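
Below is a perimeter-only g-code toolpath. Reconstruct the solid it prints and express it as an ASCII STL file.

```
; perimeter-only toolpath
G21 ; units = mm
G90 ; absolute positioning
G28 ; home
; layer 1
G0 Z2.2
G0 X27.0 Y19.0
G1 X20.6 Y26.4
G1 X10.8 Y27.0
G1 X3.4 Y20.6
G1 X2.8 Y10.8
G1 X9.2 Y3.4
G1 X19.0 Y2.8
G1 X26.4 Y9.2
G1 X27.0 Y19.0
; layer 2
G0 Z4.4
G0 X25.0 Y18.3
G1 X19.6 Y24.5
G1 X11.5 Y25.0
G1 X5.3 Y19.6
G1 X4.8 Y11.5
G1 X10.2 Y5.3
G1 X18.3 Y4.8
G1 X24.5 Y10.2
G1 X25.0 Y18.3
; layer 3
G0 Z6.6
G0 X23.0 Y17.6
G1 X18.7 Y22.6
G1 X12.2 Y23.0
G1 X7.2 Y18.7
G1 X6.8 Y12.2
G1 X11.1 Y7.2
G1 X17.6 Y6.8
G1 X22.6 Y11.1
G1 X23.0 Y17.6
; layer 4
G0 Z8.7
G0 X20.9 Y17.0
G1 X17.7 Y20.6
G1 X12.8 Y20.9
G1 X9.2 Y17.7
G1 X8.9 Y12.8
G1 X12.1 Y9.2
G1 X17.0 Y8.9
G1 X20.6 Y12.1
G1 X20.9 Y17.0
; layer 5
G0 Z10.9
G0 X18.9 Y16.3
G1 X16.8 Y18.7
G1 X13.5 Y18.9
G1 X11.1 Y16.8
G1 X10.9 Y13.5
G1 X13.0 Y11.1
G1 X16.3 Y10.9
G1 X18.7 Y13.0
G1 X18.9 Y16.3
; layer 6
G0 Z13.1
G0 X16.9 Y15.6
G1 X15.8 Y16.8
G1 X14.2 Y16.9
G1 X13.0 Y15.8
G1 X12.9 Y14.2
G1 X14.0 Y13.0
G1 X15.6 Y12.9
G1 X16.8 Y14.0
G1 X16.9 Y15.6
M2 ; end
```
solid part
  facet normal 0.0000 0.0000 -1.0000
    outer loop
      vertex 10.1 29.0 0.0
      vertex 21.5 28.3 0.0
      vertex 29.0 19.7 0.0
    endloop
  endfacet
  facet normal 0.0000 0.0000 -1.0000
    outer loop
      vertex 1.5 21.5 0.0
      vertex 10.1 29.0 0.0
      vertex 29.0 19.7 0.0
    endloop
  endfacet
  facet normal 0.0000 0.0000 -1.0000
    outer loop
      vertex 0.8 10.1 0.0
      vertex 1.5 21.5 0.0
      vertex 29.0 19.7 0.0
    endloop
  endfacet
  facet normal 0.0000 0.0000 -1.0000
    outer loop
      vertex 8.3 1.5 0.0
      vertex 0.8 10.1 0.0
      vertex 29.0 19.7 0.0
    endloop
  endfacet
  facet normal 0.0000 0.0000 -1.0000
    outer loop
      vertex 19.7 0.8 0.0
      vertex 8.3 1.5 0.0
      vertex 29.0 19.7 0.0
    endloop
  endfacet
  facet normal 0.0000 0.0000 -1.0000
    outer loop
      vertex 28.3 8.3 0.0
      vertex 19.7 0.8 0.0
      vertex 29.0 19.7 0.0
    endloop
  endfacet
  facet normal 0.5600 0.4884 0.6693
    outer loop
      vertex 29.0 19.7 0.0
      vertex 21.5 28.3 0.0
      vertex 14.9 14.9 15.3
    endloop
  endfacet
  facet normal 0.0455 0.7417 0.6692
    outer loop
      vertex 21.5 28.3 0.0
      vertex 10.1 29.0 0.0
      vertex 14.9 14.9 15.3
    endloop
  endfacet
  facet normal -0.4884 0.5600 0.6693
    outer loop
      vertex 10.1 29.0 0.0
      vertex 1.5 21.5 0.0
      vertex 14.9 14.9 15.3
    endloop
  endfacet
  facet normal -0.7417 0.0455 0.6692
    outer loop
      vertex 1.5 21.5 0.0
      vertex 0.8 10.1 0.0
      vertex 14.9 14.9 15.3
    endloop
  endfacet
  facet normal -0.5600 -0.4884 0.6693
    outer loop
      vertex 0.8 10.1 0.0
      vertex 8.3 1.5 0.0
      vertex 14.9 14.9 15.3
    endloop
  endfacet
  facet normal -0.0455 -0.7417 0.6692
    outer loop
      vertex 8.3 1.5 0.0
      vertex 19.7 0.8 0.0
      vertex 14.9 14.9 15.3
    endloop
  endfacet
  facet normal 0.4884 -0.5600 0.6693
    outer loop
      vertex 19.7 0.8 0.0
      vertex 28.3 8.3 0.0
      vertex 14.9 14.9 15.3
    endloop
  endfacet
  facet normal 0.7417 -0.0455 0.6692
    outer loop
      vertex 28.3 8.3 0.0
      vertex 29.0 19.7 0.0
      vertex 14.9 14.9 15.3
    endloop
  endfacet
endsolid part

The G0 Z moves step by Δz≈2.2 mm. The G1 loops shrink linearly with z, so the solid tapers from its base footprint up to z≈15.3. Closing with a flat bottom cap and the tapered top and triangulating gives 14 facets — a regular 8-sided pyramid, base circumscribed radius ≈ 14.9 mm, apex at z ≈ 15.3 mm.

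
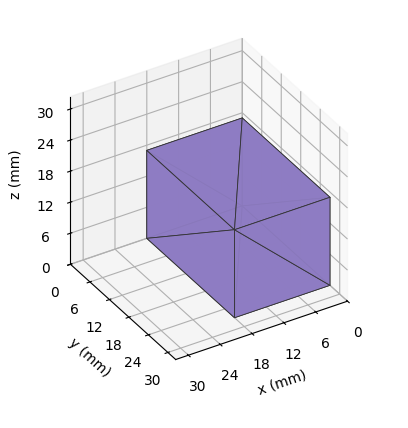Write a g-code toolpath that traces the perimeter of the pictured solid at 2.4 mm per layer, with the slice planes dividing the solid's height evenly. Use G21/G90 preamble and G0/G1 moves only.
Reading the render: the shape is a rectangular box, roughly 18 × 27 mm footprint and 17 mm tall (dimensions read to the nearest mm from the axis ticks). For the g-code, the solid's height is divided into equal slices at the stated Δz and each level perimeter traced with G1 moves after a G0 lift.

; perimeter-only toolpath
G21 ; units = mm
G90 ; absolute positioning
G28 ; home
; layer 1
G0 Z2.4
G0 X0.0 Y0.0
G1 X18.0 Y0.0
G1 X18.0 Y27.0
G1 X0.0 Y27.0
G1 X0.0 Y0.0
; layer 2
G0 Z4.9
G0 X0.0 Y0.0
G1 X18.0 Y0.0
G1 X18.0 Y27.0
G1 X0.0 Y27.0
G1 X0.0 Y0.0
; layer 3
G0 Z7.3
G0 X0.0 Y0.0
G1 X18.0 Y0.0
G1 X18.0 Y27.0
G1 X0.0 Y27.0
G1 X0.0 Y0.0
; layer 4
G0 Z9.7
G0 X0.0 Y0.0
G1 X18.0 Y0.0
G1 X18.0 Y27.0
G1 X0.0 Y27.0
G1 X0.0 Y0.0
; layer 5
G0 Z12.1
G0 X0.0 Y0.0
G1 X18.0 Y0.0
G1 X18.0 Y27.0
G1 X0.0 Y27.0
G1 X0.0 Y0.0
; layer 6
G0 Z14.6
G0 X0.0 Y0.0
G1 X18.0 Y0.0
G1 X18.0 Y27.0
G1 X0.0 Y27.0
G1 X0.0 Y0.0
; layer 7
G0 Z17.0
G0 X0.0 Y0.0
G1 X18.0 Y0.0
G1 X18.0 Y27.0
G1 X0.0 Y27.0
G1 X0.0 Y0.0
M2 ; end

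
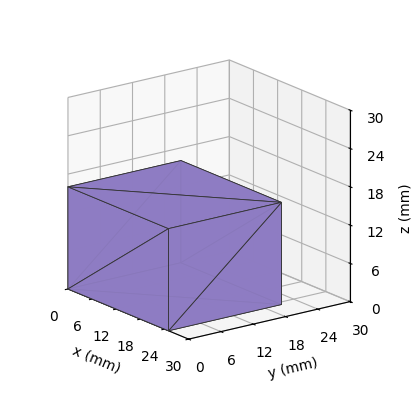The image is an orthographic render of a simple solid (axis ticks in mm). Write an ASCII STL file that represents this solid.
Reading the render: the shape is a rectangular box, roughly 25 × 21 mm footprint and 16 mm tall (dimensions read to the nearest mm from the axis ticks). For the STL, each face is triangulated and given an outward normal.

solid part
  facet normal 0.0000 0.0000 -1.0000
    outer loop
      vertex 25.000 21.000 0.000
      vertex 25.000 0.000 0.000
      vertex 0.000 0.000 0.000
    endloop
  endfacet
  facet normal 0.0000 0.0000 -1.0000
    outer loop
      vertex 0.000 21.000 0.000
      vertex 25.000 21.000 0.000
      vertex 0.000 0.000 0.000
    endloop
  endfacet
  facet normal 0.0000 0.0000 1.0000
    outer loop
      vertex 0.000 0.000 16.000
      vertex 25.000 0.000 16.000
      vertex 25.000 21.000 16.000
    endloop
  endfacet
  facet normal 0.0000 0.0000 1.0000
    outer loop
      vertex 0.000 0.000 16.000
      vertex 25.000 21.000 16.000
      vertex 0.000 21.000 16.000
    endloop
  endfacet
  facet normal 0.0000 -1.0000 0.0000
    outer loop
      vertex 0.000 0.000 0.000
      vertex 25.000 0.000 0.000
      vertex 25.000 0.000 16.000
    endloop
  endfacet
  facet normal 0.0000 -1.0000 0.0000
    outer loop
      vertex 0.000 0.000 0.000
      vertex 25.000 0.000 16.000
      vertex 0.000 0.000 16.000
    endloop
  endfacet
  facet normal 0.0000 1.0000 0.0000
    outer loop
      vertex 25.000 21.000 16.000
      vertex 25.000 21.000 0.000
      vertex 0.000 21.000 0.000
    endloop
  endfacet
  facet normal 0.0000 1.0000 0.0000
    outer loop
      vertex 0.000 21.000 16.000
      vertex 25.000 21.000 16.000
      vertex 0.000 21.000 0.000
    endloop
  endfacet
  facet normal -1.0000 0.0000 0.0000
    outer loop
      vertex 0.000 21.000 16.000
      vertex 0.000 21.000 0.000
      vertex 0.000 0.000 0.000
    endloop
  endfacet
  facet normal -1.0000 0.0000 0.0000
    outer loop
      vertex 0.000 0.000 16.000
      vertex 0.000 21.000 16.000
      vertex 0.000 0.000 0.000
    endloop
  endfacet
  facet normal 1.0000 0.0000 0.0000
    outer loop
      vertex 25.000 0.000 0.000
      vertex 25.000 21.000 0.000
      vertex 25.000 21.000 16.000
    endloop
  endfacet
  facet normal 1.0000 0.0000 0.0000
    outer loop
      vertex 25.000 0.000 0.000
      vertex 25.000 21.000 16.000
      vertex 25.000 0.000 16.000
    endloop
  endfacet
endsolid part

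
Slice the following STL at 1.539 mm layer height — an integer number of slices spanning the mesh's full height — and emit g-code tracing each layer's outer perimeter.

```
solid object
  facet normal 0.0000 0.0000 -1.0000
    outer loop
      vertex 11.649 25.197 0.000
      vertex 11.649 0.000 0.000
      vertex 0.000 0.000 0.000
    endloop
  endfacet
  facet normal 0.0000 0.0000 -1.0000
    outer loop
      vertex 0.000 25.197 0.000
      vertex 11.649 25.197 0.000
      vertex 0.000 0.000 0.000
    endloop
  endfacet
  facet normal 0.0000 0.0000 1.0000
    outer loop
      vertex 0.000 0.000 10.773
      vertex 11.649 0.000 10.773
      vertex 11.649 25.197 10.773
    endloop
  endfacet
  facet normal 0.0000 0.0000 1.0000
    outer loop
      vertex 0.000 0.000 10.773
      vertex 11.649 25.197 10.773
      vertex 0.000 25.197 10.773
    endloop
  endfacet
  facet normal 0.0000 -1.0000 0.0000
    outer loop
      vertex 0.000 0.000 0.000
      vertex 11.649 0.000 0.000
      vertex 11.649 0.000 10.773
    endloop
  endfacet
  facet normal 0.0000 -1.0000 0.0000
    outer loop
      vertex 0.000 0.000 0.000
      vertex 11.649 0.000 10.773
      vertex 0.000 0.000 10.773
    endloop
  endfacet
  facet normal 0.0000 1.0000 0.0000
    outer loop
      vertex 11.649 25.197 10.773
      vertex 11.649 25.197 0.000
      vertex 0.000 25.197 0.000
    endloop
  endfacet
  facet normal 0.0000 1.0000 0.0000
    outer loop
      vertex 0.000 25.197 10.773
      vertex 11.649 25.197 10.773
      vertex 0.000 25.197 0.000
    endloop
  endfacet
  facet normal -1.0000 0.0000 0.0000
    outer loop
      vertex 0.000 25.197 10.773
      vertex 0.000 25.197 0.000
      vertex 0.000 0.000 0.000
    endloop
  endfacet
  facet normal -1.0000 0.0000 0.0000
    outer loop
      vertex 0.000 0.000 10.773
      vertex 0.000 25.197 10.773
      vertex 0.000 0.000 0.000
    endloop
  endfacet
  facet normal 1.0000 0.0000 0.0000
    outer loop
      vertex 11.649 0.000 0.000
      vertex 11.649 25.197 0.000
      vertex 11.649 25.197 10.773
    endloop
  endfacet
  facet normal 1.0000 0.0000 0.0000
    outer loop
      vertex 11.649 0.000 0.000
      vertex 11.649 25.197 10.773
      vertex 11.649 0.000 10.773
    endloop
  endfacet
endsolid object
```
; perimeter-only toolpath
G21 ; units = mm
G90 ; absolute positioning
G28 ; home
; layer 1
G0 Z1.539
G0 X0.000 Y0.000
G1 X11.649 Y0.000
G1 X11.649 Y25.197
G1 X0.000 Y25.197
G1 X0.000 Y0.000
; layer 2
G0 Z3.078
G0 X0.000 Y0.000
G1 X11.649 Y0.000
G1 X11.649 Y25.197
G1 X0.000 Y25.197
G1 X0.000 Y0.000
; layer 3
G0 Z4.617
G0 X0.000 Y0.000
G1 X11.649 Y0.000
G1 X11.649 Y25.197
G1 X0.000 Y25.197
G1 X0.000 Y0.000
; layer 4
G0 Z6.156
G0 X0.000 Y0.000
G1 X11.649 Y0.000
G1 X11.649 Y25.197
G1 X0.000 Y25.197
G1 X0.000 Y0.000
; layer 5
G0 Z7.695
G0 X0.000 Y0.000
G1 X11.649 Y0.000
G1 X11.649 Y25.197
G1 X0.000 Y25.197
G1 X0.000 Y0.000
; layer 6
G0 Z9.234
G0 X0.000 Y0.000
G1 X11.649 Y0.000
G1 X11.649 Y25.197
G1 X0.000 Y25.197
G1 X0.000 Y0.000
; layer 7
G0 Z10.773
G0 X0.000 Y0.000
G1 X11.649 Y0.000
G1 X11.649 Y25.197
G1 X0.000 Y25.197
G1 X0.000 Y0.000
M2 ; end

The solid is a rectangular box, roughly 11.6 × 25.2 mm footprint and 10.8 mm tall. Slicing at Δz = 1.539 mm — 7 equal slices spanning the solid's height, so layer i sits at z = i·h/7 — gives 7 non-empty perimeters. Each is a 4-segment closed polygon; G0 lifts to the layer z and rapids to the start vertex, then G1 traces the edges.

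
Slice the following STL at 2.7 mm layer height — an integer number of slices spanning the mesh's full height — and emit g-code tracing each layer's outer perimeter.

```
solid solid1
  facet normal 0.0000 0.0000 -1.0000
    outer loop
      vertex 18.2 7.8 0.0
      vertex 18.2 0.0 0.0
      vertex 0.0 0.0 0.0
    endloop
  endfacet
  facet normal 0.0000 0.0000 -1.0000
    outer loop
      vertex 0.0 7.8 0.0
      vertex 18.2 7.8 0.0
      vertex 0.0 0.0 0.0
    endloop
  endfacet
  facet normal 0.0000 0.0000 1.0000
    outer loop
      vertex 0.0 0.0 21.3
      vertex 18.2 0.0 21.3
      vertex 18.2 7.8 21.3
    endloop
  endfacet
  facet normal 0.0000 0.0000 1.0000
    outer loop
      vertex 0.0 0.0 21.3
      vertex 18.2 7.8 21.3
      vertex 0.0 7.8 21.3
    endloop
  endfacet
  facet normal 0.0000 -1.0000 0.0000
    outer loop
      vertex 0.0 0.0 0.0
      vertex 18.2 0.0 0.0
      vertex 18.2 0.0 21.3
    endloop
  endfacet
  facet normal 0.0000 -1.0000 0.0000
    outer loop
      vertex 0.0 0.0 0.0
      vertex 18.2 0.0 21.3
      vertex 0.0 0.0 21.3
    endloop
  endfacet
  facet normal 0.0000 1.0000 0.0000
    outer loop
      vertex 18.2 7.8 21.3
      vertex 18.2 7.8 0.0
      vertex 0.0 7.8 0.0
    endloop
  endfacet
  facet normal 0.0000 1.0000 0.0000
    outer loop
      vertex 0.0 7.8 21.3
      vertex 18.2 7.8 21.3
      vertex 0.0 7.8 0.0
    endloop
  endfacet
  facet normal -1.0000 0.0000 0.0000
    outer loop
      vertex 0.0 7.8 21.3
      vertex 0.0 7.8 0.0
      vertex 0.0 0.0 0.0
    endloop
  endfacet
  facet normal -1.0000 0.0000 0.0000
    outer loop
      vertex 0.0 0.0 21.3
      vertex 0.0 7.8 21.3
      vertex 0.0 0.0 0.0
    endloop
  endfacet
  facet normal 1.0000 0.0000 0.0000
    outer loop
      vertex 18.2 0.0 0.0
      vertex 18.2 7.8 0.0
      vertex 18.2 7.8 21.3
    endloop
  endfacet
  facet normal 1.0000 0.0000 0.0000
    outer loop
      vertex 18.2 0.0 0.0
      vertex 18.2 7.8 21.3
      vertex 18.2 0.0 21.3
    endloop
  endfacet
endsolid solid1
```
; perimeter-only toolpath
G21 ; units = mm
G90 ; absolute positioning
G28 ; home
; layer 1
G0 Z2.7
G0 X0.0 Y0.0
G1 X18.2 Y0.0
G1 X18.2 Y7.8
G1 X0.0 Y7.8
G1 X0.0 Y0.0
; layer 2
G0 Z5.3
G0 X0.0 Y0.0
G1 X18.2 Y0.0
G1 X18.2 Y7.8
G1 X0.0 Y7.8
G1 X0.0 Y0.0
; layer 3
G0 Z8.0
G0 X0.0 Y0.0
G1 X18.2 Y0.0
G1 X18.2 Y7.8
G1 X0.0 Y7.8
G1 X0.0 Y0.0
; layer 4
G0 Z10.7
G0 X0.0 Y0.0
G1 X18.2 Y0.0
G1 X18.2 Y7.8
G1 X0.0 Y7.8
G1 X0.0 Y0.0
; layer 5
G0 Z13.3
G0 X0.0 Y0.0
G1 X18.2 Y0.0
G1 X18.2 Y7.8
G1 X0.0 Y7.8
G1 X0.0 Y0.0
; layer 6
G0 Z16.0
G0 X0.0 Y0.0
G1 X18.2 Y0.0
G1 X18.2 Y7.8
G1 X0.0 Y7.8
G1 X0.0 Y0.0
; layer 7
G0 Z18.6
G0 X0.0 Y0.0
G1 X18.2 Y0.0
G1 X18.2 Y7.8
G1 X0.0 Y7.8
G1 X0.0 Y0.0
; layer 8
G0 Z21.3
G0 X0.0 Y0.0
G1 X18.2 Y0.0
G1 X18.2 Y7.8
G1 X0.0 Y7.8
G1 X0.0 Y0.0
M2 ; end

The solid is a rectangular box, roughly 18.2 × 7.8 mm footprint and 21.3 mm tall. Slicing at Δz = 2.7 mm — 8 equal slices spanning the solid's height, so layer i sits at z = i·h/8 — gives 8 non-empty perimeters. Each is a 4-segment closed polygon; G0 lifts to the layer z and rapids to the start vertex, then G1 traces the edges.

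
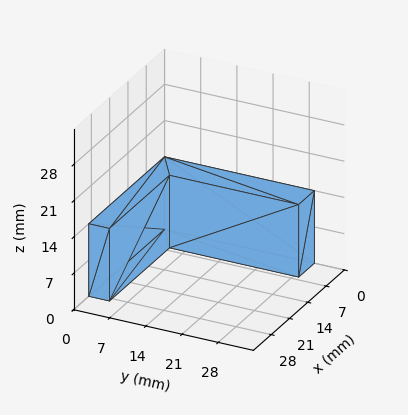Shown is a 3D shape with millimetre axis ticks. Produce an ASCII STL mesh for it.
Reading the render: the shape is an L-shaped prism: outer 29 × 29 mm, arm thicknesses ≈ 4 mm (horizontal) and 6 mm (vertical), extruded 14 mm in z (dimensions read to the nearest mm from the axis ticks). For the STL, each face is triangulated and given an outward normal.

solid part
  facet normal 0.0000 0.0000 -1.0000
    outer loop
      vertex 29.00 4.00 0.00
      vertex 29.00 0.00 0.00
      vertex 0.00 0.00 0.00
    endloop
  endfacet
  facet normal 0.0000 0.0000 -1.0000
    outer loop
      vertex 6.00 4.00 0.00
      vertex 29.00 4.00 0.00
      vertex 0.00 0.00 0.00
    endloop
  endfacet
  facet normal 0.0000 0.0000 -1.0000
    outer loop
      vertex 6.00 29.00 0.00
      vertex 6.00 4.00 0.00
      vertex 0.00 0.00 0.00
    endloop
  endfacet
  facet normal 0.0000 0.0000 -1.0000
    outer loop
      vertex 0.00 29.00 0.00
      vertex 6.00 29.00 0.00
      vertex 0.00 0.00 0.00
    endloop
  endfacet
  facet normal 0.0000 0.0000 1.0000
    outer loop
      vertex 0.00 0.00 14.00
      vertex 29.00 0.00 14.00
      vertex 29.00 4.00 14.00
    endloop
  endfacet
  facet normal 0.0000 0.0000 1.0000
    outer loop
      vertex 0.00 0.00 14.00
      vertex 29.00 4.00 14.00
      vertex 6.00 4.00 14.00
    endloop
  endfacet
  facet normal 0.0000 0.0000 1.0000
    outer loop
      vertex 0.00 0.00 14.00
      vertex 6.00 4.00 14.00
      vertex 6.00 29.00 14.00
    endloop
  endfacet
  facet normal 0.0000 0.0000 1.0000
    outer loop
      vertex 0.00 0.00 14.00
      vertex 6.00 29.00 14.00
      vertex 0.00 29.00 14.00
    endloop
  endfacet
  facet normal 0.0000 -1.0000 0.0000
    outer loop
      vertex 0.00 0.00 0.00
      vertex 29.00 0.00 0.00
      vertex 29.00 0.00 14.00
    endloop
  endfacet
  facet normal 0.0000 -1.0000 0.0000
    outer loop
      vertex 0.00 0.00 0.00
      vertex 29.00 0.00 14.00
      vertex 0.00 0.00 14.00
    endloop
  endfacet
  facet normal 1.0000 0.0000 0.0000
    outer loop
      vertex 29.00 0.00 0.00
      vertex 29.00 4.00 0.00
      vertex 29.00 4.00 14.00
    endloop
  endfacet
  facet normal 1.0000 0.0000 0.0000
    outer loop
      vertex 29.00 0.00 0.00
      vertex 29.00 4.00 14.00
      vertex 29.00 0.00 14.00
    endloop
  endfacet
  facet normal 0.0000 1.0000 0.0000
    outer loop
      vertex 29.00 4.00 0.00
      vertex 6.00 4.00 0.00
      vertex 6.00 4.00 14.00
    endloop
  endfacet
  facet normal 0.0000 1.0000 0.0000
    outer loop
      vertex 29.00 4.00 0.00
      vertex 6.00 4.00 14.00
      vertex 29.00 4.00 14.00
    endloop
  endfacet
  facet normal 1.0000 0.0000 0.0000
    outer loop
      vertex 6.00 4.00 0.00
      vertex 6.00 29.00 0.00
      vertex 6.00 29.00 14.00
    endloop
  endfacet
  facet normal 1.0000 0.0000 0.0000
    outer loop
      vertex 6.00 4.00 0.00
      vertex 6.00 29.00 14.00
      vertex 6.00 4.00 14.00
    endloop
  endfacet
  facet normal 0.0000 1.0000 0.0000
    outer loop
      vertex 6.00 29.00 0.00
      vertex 0.00 29.00 0.00
      vertex 0.00 29.00 14.00
    endloop
  endfacet
  facet normal 0.0000 1.0000 0.0000
    outer loop
      vertex 6.00 29.00 0.00
      vertex 0.00 29.00 14.00
      vertex 6.00 29.00 14.00
    endloop
  endfacet
  facet normal -1.0000 0.0000 0.0000
    outer loop
      vertex 0.00 29.00 0.00
      vertex 0.00 0.00 0.00
      vertex 0.00 0.00 14.00
    endloop
  endfacet
  facet normal -1.0000 0.0000 0.0000
    outer loop
      vertex 0.00 29.00 0.00
      vertex 0.00 0.00 14.00
      vertex 0.00 29.00 14.00
    endloop
  endfacet
endsolid part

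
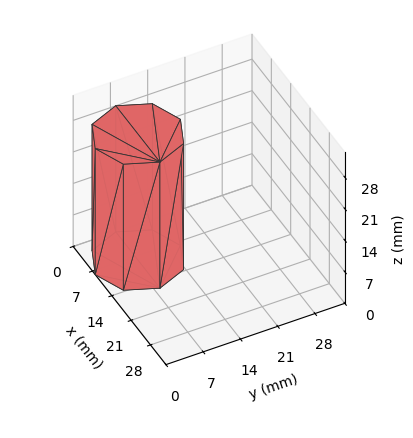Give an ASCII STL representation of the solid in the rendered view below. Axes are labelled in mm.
Reading the render: the shape is a regular 8-sided prism (a cylinder approximated with 8 flat sides), circumscribed radius ≈ 8 mm, height ≈ 28 mm (dimensions read to the nearest mm from the axis ticks). For the STL, each face is triangulated and given an outward normal.

solid part
  facet normal 0.0000 0.0000 -1.0000
    outer loop
      vertex 8.000 16.000 0.000
      vertex 13.657 13.657 0.000
      vertex 16.000 8.000 0.000
    endloop
  endfacet
  facet normal 0.0000 0.0000 -1.0000
    outer loop
      vertex 2.343 13.657 0.000
      vertex 8.000 16.000 0.000
      vertex 16.000 8.000 0.000
    endloop
  endfacet
  facet normal 0.0000 0.0000 -1.0000
    outer loop
      vertex 0.000 8.000 0.000
      vertex 2.343 13.657 0.000
      vertex 16.000 8.000 0.000
    endloop
  endfacet
  facet normal 0.0000 0.0000 -1.0000
    outer loop
      vertex 2.343 2.343 0.000
      vertex 0.000 8.000 0.000
      vertex 16.000 8.000 0.000
    endloop
  endfacet
  facet normal 0.0000 0.0000 -1.0000
    outer loop
      vertex 8.000 0.000 0.000
      vertex 2.343 2.343 0.000
      vertex 16.000 8.000 0.000
    endloop
  endfacet
  facet normal 0.0000 0.0000 -1.0000
    outer loop
      vertex 13.657 2.343 0.000
      vertex 8.000 0.000 0.000
      vertex 16.000 8.000 0.000
    endloop
  endfacet
  facet normal 0.0000 0.0000 1.0000
    outer loop
      vertex 16.000 8.000 28.000
      vertex 13.657 13.657 28.000
      vertex 8.000 16.000 28.000
    endloop
  endfacet
  facet normal 0.0000 0.0000 1.0000
    outer loop
      vertex 16.000 8.000 28.000
      vertex 8.000 16.000 28.000
      vertex 2.343 13.657 28.000
    endloop
  endfacet
  facet normal 0.0000 0.0000 1.0000
    outer loop
      vertex 16.000 8.000 28.000
      vertex 2.343 13.657 28.000
      vertex 0.000 8.000 28.000
    endloop
  endfacet
  facet normal 0.0000 0.0000 1.0000
    outer loop
      vertex 16.000 8.000 28.000
      vertex 0.000 8.000 28.000
      vertex 2.343 2.343 28.000
    endloop
  endfacet
  facet normal 0.0000 0.0000 1.0000
    outer loop
      vertex 16.000 8.000 28.000
      vertex 2.343 2.343 28.000
      vertex 8.000 0.000 28.000
    endloop
  endfacet
  facet normal 0.0000 0.0000 1.0000
    outer loop
      vertex 16.000 8.000 28.000
      vertex 8.000 0.000 28.000
      vertex 13.657 2.343 28.000
    endloop
  endfacet
  facet normal 0.9239 0.3827 0.0000
    outer loop
      vertex 16.000 8.000 0.000
      vertex 13.657 13.657 0.000
      vertex 13.657 13.657 28.000
    endloop
  endfacet
  facet normal 0.9239 0.3827 0.0000
    outer loop
      vertex 16.000 8.000 0.000
      vertex 13.657 13.657 28.000
      vertex 16.000 8.000 28.000
    endloop
  endfacet
  facet normal 0.3827 0.9239 0.0000
    outer loop
      vertex 13.657 13.657 0.000
      vertex 8.000 16.000 0.000
      vertex 8.000 16.000 28.000
    endloop
  endfacet
  facet normal 0.3827 0.9239 0.0000
    outer loop
      vertex 13.657 13.657 0.000
      vertex 8.000 16.000 28.000
      vertex 13.657 13.657 28.000
    endloop
  endfacet
  facet normal -0.3827 0.9239 0.0000
    outer loop
      vertex 8.000 16.000 0.000
      vertex 2.343 13.657 0.000
      vertex 2.343 13.657 28.000
    endloop
  endfacet
  facet normal -0.3827 0.9239 0.0000
    outer loop
      vertex 8.000 16.000 0.000
      vertex 2.343 13.657 28.000
      vertex 8.000 16.000 28.000
    endloop
  endfacet
  facet normal -0.9239 0.3827 0.0000
    outer loop
      vertex 2.343 13.657 0.000
      vertex 0.000 8.000 0.000
      vertex 0.000 8.000 28.000
    endloop
  endfacet
  facet normal -0.9239 0.3827 0.0000
    outer loop
      vertex 2.343 13.657 0.000
      vertex 0.000 8.000 28.000
      vertex 2.343 13.657 28.000
    endloop
  endfacet
  facet normal -0.9239 -0.3827 0.0000
    outer loop
      vertex 0.000 8.000 0.000
      vertex 2.343 2.343 0.000
      vertex 2.343 2.343 28.000
    endloop
  endfacet
  facet normal -0.9239 -0.3827 0.0000
    outer loop
      vertex 0.000 8.000 0.000
      vertex 2.343 2.343 28.000
      vertex 0.000 8.000 28.000
    endloop
  endfacet
  facet normal -0.3827 -0.9239 0.0000
    outer loop
      vertex 2.343 2.343 0.000
      vertex 8.000 0.000 0.000
      vertex 8.000 0.000 28.000
    endloop
  endfacet
  facet normal -0.3827 -0.9239 0.0000
    outer loop
      vertex 2.343 2.343 0.000
      vertex 8.000 0.000 28.000
      vertex 2.343 2.343 28.000
    endloop
  endfacet
  facet normal 0.3827 -0.9239 0.0000
    outer loop
      vertex 8.000 0.000 0.000
      vertex 13.657 2.343 0.000
      vertex 13.657 2.343 28.000
    endloop
  endfacet
  facet normal 0.3827 -0.9239 0.0000
    outer loop
      vertex 8.000 0.000 0.000
      vertex 13.657 2.343 28.000
      vertex 8.000 0.000 28.000
    endloop
  endfacet
  facet normal 0.9239 -0.3827 0.0000
    outer loop
      vertex 13.657 2.343 0.000
      vertex 16.000 8.000 0.000
      vertex 16.000 8.000 28.000
    endloop
  endfacet
  facet normal 0.9239 -0.3827 0.0000
    outer loop
      vertex 13.657 2.343 0.000
      vertex 16.000 8.000 28.000
      vertex 13.657 2.343 28.000
    endloop
  endfacet
endsolid part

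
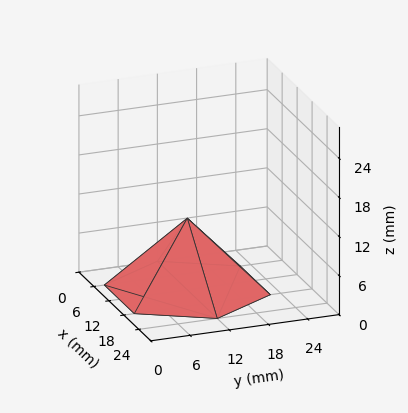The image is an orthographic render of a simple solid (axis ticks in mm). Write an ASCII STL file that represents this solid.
Reading the render: the shape is a regular 6-sided pyramid, base circumscribed radius ≈ 12 mm, apex at z ≈ 11 mm (dimensions read to the nearest mm from the axis ticks). For the STL, each face is triangulated and given an outward normal.

solid part
  facet normal 0.0000 0.0000 -1.0000
    outer loop
      vertex 6.0 22.4 0.0
      vertex 18.0 22.4 0.0
      vertex 24.0 12.0 0.0
    endloop
  endfacet
  facet normal 0.0000 0.0000 -1.0000
    outer loop
      vertex 0.0 12.0 0.0
      vertex 6.0 22.4 0.0
      vertex 24.0 12.0 0.0
    endloop
  endfacet
  facet normal 0.0000 0.0000 -1.0000
    outer loop
      vertex 6.0 1.6 0.0
      vertex 0.0 12.0 0.0
      vertex 24.0 12.0 0.0
    endloop
  endfacet
  facet normal 0.0000 0.0000 -1.0000
    outer loop
      vertex 18.0 1.6 0.0
      vertex 6.0 1.6 0.0
      vertex 24.0 12.0 0.0
    endloop
  endfacet
  facet normal 0.6296 0.3632 0.6868
    outer loop
      vertex 24.0 12.0 0.0
      vertex 18.0 22.4 0.0
      vertex 12.0 12.0 11.0
    endloop
  endfacet
  facet normal 0.0000 0.7266 0.6870
    outer loop
      vertex 18.0 22.4 0.0
      vertex 6.0 22.4 0.0
      vertex 12.0 12.0 11.0
    endloop
  endfacet
  facet normal -0.6296 0.3632 0.6868
    outer loop
      vertex 6.0 22.4 0.0
      vertex 0.0 12.0 0.0
      vertex 12.0 12.0 11.0
    endloop
  endfacet
  facet normal -0.6296 -0.3632 0.6868
    outer loop
      vertex 0.0 12.0 0.0
      vertex 6.0 1.6 0.0
      vertex 12.0 12.0 11.0
    endloop
  endfacet
  facet normal 0.0000 -0.7266 0.6870
    outer loop
      vertex 6.0 1.6 0.0
      vertex 18.0 1.6 0.0
      vertex 12.0 12.0 11.0
    endloop
  endfacet
  facet normal 0.6296 -0.3632 0.6868
    outer loop
      vertex 18.0 1.6 0.0
      vertex 24.0 12.0 0.0
      vertex 12.0 12.0 11.0
    endloop
  endfacet
endsolid part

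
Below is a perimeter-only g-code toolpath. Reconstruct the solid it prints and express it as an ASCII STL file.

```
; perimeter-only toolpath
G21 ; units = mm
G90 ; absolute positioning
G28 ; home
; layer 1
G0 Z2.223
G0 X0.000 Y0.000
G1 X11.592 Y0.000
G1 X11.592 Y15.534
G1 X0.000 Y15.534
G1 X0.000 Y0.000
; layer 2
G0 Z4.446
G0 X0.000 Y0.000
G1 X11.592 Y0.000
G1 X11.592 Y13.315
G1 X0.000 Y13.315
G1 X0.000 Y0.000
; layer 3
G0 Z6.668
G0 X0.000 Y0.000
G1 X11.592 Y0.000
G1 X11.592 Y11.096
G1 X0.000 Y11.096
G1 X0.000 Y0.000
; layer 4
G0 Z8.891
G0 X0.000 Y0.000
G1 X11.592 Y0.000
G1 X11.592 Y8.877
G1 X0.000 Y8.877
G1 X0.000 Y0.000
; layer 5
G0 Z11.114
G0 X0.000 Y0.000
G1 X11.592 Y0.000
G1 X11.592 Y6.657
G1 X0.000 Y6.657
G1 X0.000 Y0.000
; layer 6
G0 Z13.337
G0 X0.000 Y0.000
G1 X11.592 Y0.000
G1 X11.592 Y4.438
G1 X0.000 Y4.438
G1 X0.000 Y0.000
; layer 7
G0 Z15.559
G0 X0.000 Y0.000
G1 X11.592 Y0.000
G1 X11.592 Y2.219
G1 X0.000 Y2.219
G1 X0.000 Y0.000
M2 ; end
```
solid part
  facet normal 0.0000 0.0000 -1.0000
    outer loop
      vertex 11.592 17.753 0.000
      vertex 11.592 0.000 0.000
      vertex 0.000 0.000 0.000
    endloop
  endfacet
  facet normal 0.0000 0.0000 -1.0000
    outer loop
      vertex 0.000 17.753 0.000
      vertex 11.592 17.753 0.000
      vertex 0.000 0.000 0.000
    endloop
  endfacet
  facet normal 0.0000 -1.0000 0.0000
    outer loop
      vertex 0.000 0.000 0.000
      vertex 11.592 0.000 0.000
      vertex 11.592 0.000 17.782
    endloop
  endfacet
  facet normal 0.0000 -1.0000 0.0000
    outer loop
      vertex 0.000 0.000 0.000
      vertex 11.592 0.000 17.782
      vertex 0.000 0.000 17.782
    endloop
  endfacet
  facet normal 0.0000 0.7077 0.7065
    outer loop
      vertex 0.000 0.000 17.782
      vertex 11.592 0.000 17.782
      vertex 11.592 17.753 0.000
    endloop
  endfacet
  facet normal 0.0000 0.7077 0.7065
    outer loop
      vertex 0.000 0.000 17.782
      vertex 11.592 17.753 0.000
      vertex 0.000 17.753 0.000
    endloop
  endfacet
  facet normal -1.0000 0.0000 0.0000
    outer loop
      vertex 0.000 0.000 17.782
      vertex 0.000 17.753 0.000
      vertex 0.000 0.000 0.000
    endloop
  endfacet
  facet normal 1.0000 0.0000 0.0000
    outer loop
      vertex 11.592 0.000 0.000
      vertex 11.592 17.753 0.000
      vertex 11.592 0.000 17.782
    endloop
  endfacet
endsolid part

The G0 Z moves step by Δz≈2.223 mm. The G1 loops shrink linearly with z, so the solid tapers from its base footprint up to z≈17.8. Closing with a flat bottom cap and the tapered top and triangulating gives 8 facets — a wedge (ramp): 11.6 × 17.8 mm base, rising to 17.8 mm along the y=0 edge and sloping linearly to z=0 at y=17.8.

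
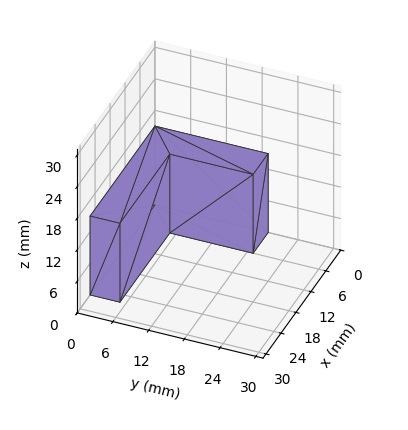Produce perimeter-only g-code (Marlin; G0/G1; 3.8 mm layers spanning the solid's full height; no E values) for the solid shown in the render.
Reading the render: the shape is an L-shaped prism: outer 26 × 19 mm, arm thicknesses ≈ 5 mm (horizontal) and 6 mm (vertical), extruded 15 mm in z (dimensions read to the nearest mm from the axis ticks). For the g-code, the solid's height is divided into equal slices at the stated Δz and each level perimeter traced with G1 moves after a G0 lift.

; perimeter-only toolpath
G21 ; units = mm
G90 ; absolute positioning
G28 ; home
; layer 1
G0 Z3.8
G0 X0.0 Y0.0
G1 X26.0 Y0.0
G1 X26.0 Y5.0
G1 X6.0 Y5.0
G1 X6.0 Y19.0
G1 X0.0 Y19.0
G1 X0.0 Y0.0
; layer 2
G0 Z7.5
G0 X0.0 Y0.0
G1 X26.0 Y0.0
G1 X26.0 Y5.0
G1 X6.0 Y5.0
G1 X6.0 Y19.0
G1 X0.0 Y19.0
G1 X0.0 Y0.0
; layer 3
G0 Z11.2
G0 X0.0 Y0.0
G1 X26.0 Y0.0
G1 X26.0 Y5.0
G1 X6.0 Y5.0
G1 X6.0 Y19.0
G1 X0.0 Y19.0
G1 X0.0 Y0.0
; layer 4
G0 Z15.0
G0 X0.0 Y0.0
G1 X26.0 Y0.0
G1 X26.0 Y5.0
G1 X6.0 Y5.0
G1 X6.0 Y19.0
G1 X0.0 Y19.0
G1 X0.0 Y0.0
M2 ; end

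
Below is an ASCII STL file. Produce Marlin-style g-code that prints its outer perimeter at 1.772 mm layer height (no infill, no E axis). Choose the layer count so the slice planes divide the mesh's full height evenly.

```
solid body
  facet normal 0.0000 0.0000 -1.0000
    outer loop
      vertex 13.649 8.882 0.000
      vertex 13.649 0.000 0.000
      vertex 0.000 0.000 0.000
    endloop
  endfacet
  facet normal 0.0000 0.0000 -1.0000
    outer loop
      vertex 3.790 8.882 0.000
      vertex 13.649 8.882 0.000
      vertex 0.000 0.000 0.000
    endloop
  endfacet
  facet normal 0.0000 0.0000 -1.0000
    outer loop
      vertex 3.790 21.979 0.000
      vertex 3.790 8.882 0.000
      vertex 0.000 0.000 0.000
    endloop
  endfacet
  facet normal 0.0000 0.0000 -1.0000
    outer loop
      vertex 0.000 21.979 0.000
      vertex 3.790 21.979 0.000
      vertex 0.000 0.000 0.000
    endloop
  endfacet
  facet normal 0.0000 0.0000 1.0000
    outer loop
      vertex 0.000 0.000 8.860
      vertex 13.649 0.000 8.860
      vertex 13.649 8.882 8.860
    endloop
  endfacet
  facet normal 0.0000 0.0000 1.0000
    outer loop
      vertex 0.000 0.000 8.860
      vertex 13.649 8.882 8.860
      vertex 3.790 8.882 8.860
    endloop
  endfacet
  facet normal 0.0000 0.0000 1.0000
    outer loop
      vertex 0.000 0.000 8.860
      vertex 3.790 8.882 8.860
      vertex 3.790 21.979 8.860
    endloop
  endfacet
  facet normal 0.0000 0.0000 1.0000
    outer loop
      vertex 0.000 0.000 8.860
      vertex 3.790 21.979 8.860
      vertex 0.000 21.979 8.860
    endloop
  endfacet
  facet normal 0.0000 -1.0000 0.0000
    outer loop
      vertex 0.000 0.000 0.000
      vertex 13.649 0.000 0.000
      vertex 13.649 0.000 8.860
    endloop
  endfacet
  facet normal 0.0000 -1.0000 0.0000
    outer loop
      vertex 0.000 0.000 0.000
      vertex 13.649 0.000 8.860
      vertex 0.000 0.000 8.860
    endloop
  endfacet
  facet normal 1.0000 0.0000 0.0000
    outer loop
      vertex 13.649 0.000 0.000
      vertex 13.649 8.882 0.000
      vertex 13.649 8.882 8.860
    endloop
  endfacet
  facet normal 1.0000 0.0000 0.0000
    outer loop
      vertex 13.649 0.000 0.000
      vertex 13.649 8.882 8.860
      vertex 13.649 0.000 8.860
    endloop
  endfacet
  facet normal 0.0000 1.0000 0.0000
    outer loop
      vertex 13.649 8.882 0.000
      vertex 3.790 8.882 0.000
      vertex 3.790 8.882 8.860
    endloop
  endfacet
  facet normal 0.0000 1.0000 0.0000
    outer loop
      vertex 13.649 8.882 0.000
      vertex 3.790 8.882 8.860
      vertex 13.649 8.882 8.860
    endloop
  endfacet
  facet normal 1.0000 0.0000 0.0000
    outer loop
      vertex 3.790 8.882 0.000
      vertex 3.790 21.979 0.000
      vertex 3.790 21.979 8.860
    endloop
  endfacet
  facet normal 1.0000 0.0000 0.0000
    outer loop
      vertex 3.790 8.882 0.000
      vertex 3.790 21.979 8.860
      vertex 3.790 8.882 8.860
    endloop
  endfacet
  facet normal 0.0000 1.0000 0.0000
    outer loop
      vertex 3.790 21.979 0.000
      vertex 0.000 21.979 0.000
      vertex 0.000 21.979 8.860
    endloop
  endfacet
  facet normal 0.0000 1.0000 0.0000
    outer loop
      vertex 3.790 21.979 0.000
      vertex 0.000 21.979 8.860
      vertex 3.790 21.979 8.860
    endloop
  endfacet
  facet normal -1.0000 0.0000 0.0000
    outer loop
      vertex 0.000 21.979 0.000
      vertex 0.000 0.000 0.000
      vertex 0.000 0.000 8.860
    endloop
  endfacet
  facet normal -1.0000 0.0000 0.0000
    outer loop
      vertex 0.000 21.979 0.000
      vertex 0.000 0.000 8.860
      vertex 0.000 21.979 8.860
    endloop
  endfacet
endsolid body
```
; perimeter-only toolpath
G21 ; units = mm
G90 ; absolute positioning
G28 ; home
; layer 1
G0 Z1.772
G0 X0.000 Y0.000
G1 X13.649 Y0.000
G1 X13.649 Y8.882
G1 X3.790 Y8.882
G1 X3.790 Y21.979
G1 X0.000 Y21.979
G1 X0.000 Y0.000
; layer 2
G0 Z3.544
G0 X0.000 Y0.000
G1 X13.649 Y0.000
G1 X13.649 Y8.882
G1 X3.790 Y8.882
G1 X3.790 Y21.979
G1 X0.000 Y21.979
G1 X0.000 Y0.000
; layer 3
G0 Z5.316
G0 X0.000 Y0.000
G1 X13.649 Y0.000
G1 X13.649 Y8.882
G1 X3.790 Y8.882
G1 X3.790 Y21.979
G1 X0.000 Y21.979
G1 X0.000 Y0.000
; layer 4
G0 Z7.088
G0 X0.000 Y0.000
G1 X13.649 Y0.000
G1 X13.649 Y8.882
G1 X3.790 Y8.882
G1 X3.790 Y21.979
G1 X0.000 Y21.979
G1 X0.000 Y0.000
; layer 5
G0 Z8.860
G0 X0.000 Y0.000
G1 X13.649 Y0.000
G1 X13.649 Y8.882
G1 X3.790 Y8.882
G1 X3.790 Y21.979
G1 X0.000 Y21.979
G1 X0.000 Y0.000
M2 ; end

The solid is an L-shaped prism: outer 13.6 × 22 mm, arm thicknesses ≈ 8.88 mm (horizontal) and 3.79 mm (vertical), extruded 8.86 mm in z. Slicing at Δz = 1.772 mm — 5 equal slices spanning the solid's height, so layer i sits at z = i·h/5 — gives 5 non-empty perimeters. Each is a 6-segment closed polygon; G0 lifts to the layer z and rapids to the start vertex, then G1 traces the edges.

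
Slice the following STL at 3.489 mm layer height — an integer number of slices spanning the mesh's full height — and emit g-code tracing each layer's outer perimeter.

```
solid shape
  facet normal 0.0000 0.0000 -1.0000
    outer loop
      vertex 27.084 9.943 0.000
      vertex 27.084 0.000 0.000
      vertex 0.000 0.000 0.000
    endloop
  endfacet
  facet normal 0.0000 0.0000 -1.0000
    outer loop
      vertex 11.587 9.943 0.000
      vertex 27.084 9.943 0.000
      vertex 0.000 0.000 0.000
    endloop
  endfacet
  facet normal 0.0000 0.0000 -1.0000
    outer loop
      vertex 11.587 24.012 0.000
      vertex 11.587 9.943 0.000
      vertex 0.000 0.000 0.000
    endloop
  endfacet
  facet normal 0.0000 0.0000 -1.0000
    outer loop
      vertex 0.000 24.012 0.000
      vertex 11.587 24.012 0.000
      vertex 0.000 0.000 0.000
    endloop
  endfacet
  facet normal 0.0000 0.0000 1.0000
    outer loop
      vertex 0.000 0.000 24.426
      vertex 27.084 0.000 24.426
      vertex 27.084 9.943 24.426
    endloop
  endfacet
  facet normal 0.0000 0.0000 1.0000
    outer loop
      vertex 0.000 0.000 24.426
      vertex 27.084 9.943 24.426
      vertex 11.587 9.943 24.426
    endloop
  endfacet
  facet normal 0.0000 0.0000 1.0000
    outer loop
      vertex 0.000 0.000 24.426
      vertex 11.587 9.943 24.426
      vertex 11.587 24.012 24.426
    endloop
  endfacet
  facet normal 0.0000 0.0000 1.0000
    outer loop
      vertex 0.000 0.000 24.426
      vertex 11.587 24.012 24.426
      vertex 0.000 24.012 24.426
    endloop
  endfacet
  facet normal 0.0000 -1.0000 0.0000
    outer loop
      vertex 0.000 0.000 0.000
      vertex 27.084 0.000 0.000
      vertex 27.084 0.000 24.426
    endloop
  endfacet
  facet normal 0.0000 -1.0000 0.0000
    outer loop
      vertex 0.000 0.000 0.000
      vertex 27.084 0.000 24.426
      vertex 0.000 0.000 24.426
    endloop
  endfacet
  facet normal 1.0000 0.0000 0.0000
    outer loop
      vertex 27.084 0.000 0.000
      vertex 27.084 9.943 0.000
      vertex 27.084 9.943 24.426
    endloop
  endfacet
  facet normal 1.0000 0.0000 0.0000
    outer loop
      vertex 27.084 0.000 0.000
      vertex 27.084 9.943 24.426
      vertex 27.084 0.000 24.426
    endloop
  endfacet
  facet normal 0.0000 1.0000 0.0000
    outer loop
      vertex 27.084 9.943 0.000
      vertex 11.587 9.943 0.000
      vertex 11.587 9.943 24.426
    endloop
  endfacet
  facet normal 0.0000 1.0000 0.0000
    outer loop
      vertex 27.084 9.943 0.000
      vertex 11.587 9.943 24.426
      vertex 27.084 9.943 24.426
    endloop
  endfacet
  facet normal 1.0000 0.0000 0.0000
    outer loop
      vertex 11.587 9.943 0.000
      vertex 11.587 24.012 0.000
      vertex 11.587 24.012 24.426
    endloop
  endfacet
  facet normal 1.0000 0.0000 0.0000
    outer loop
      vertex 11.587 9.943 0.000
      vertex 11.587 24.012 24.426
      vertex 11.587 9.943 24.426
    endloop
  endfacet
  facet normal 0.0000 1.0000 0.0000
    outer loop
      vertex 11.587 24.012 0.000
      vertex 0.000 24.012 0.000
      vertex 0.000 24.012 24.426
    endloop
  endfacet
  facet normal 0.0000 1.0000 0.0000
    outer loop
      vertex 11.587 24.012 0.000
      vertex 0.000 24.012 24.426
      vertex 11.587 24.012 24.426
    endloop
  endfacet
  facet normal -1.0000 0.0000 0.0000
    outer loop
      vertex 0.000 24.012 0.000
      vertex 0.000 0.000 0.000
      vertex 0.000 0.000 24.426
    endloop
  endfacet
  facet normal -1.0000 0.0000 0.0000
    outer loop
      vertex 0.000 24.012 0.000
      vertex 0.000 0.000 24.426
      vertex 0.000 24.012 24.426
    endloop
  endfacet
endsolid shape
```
; perimeter-only toolpath
G21 ; units = mm
G90 ; absolute positioning
G28 ; home
; layer 1
G0 Z3.489
G0 X0.000 Y0.000
G1 X27.084 Y0.000
G1 X27.084 Y9.943
G1 X11.587 Y9.943
G1 X11.587 Y24.012
G1 X0.000 Y24.012
G1 X0.000 Y0.000
; layer 2
G0 Z6.979
G0 X0.000 Y0.000
G1 X27.084 Y0.000
G1 X27.084 Y9.943
G1 X11.587 Y9.943
G1 X11.587 Y24.012
G1 X0.000 Y24.012
G1 X0.000 Y0.000
; layer 3
G0 Z10.468
G0 X0.000 Y0.000
G1 X27.084 Y0.000
G1 X27.084 Y9.943
G1 X11.587 Y9.943
G1 X11.587 Y24.012
G1 X0.000 Y24.012
G1 X0.000 Y0.000
; layer 4
G0 Z13.958
G0 X0.000 Y0.000
G1 X27.084 Y0.000
G1 X27.084 Y9.943
G1 X11.587 Y9.943
G1 X11.587 Y24.012
G1 X0.000 Y24.012
G1 X0.000 Y0.000
; layer 5
G0 Z17.447
G0 X0.000 Y0.000
G1 X27.084 Y0.000
G1 X27.084 Y9.943
G1 X11.587 Y9.943
G1 X11.587 Y24.012
G1 X0.000 Y24.012
G1 X0.000 Y0.000
; layer 6
G0 Z20.937
G0 X0.000 Y0.000
G1 X27.084 Y0.000
G1 X27.084 Y9.943
G1 X11.587 Y9.943
G1 X11.587 Y24.012
G1 X0.000 Y24.012
G1 X0.000 Y0.000
; layer 7
G0 Z24.426
G0 X0.000 Y0.000
G1 X27.084 Y0.000
G1 X27.084 Y9.943
G1 X11.587 Y9.943
G1 X11.587 Y24.012
G1 X0.000 Y24.012
G1 X0.000 Y0.000
M2 ; end

The solid is an L-shaped prism: outer 27.1 × 24 mm, arm thicknesses ≈ 9.94 mm (horizontal) and 11.6 mm (vertical), extruded 24.4 mm in z. Slicing at Δz = 3.489 mm — 7 equal slices spanning the solid's height, so layer i sits at z = i·h/7 — gives 7 non-empty perimeters. Each is a 6-segment closed polygon; G0 lifts to the layer z and rapids to the start vertex, then G1 traces the edges.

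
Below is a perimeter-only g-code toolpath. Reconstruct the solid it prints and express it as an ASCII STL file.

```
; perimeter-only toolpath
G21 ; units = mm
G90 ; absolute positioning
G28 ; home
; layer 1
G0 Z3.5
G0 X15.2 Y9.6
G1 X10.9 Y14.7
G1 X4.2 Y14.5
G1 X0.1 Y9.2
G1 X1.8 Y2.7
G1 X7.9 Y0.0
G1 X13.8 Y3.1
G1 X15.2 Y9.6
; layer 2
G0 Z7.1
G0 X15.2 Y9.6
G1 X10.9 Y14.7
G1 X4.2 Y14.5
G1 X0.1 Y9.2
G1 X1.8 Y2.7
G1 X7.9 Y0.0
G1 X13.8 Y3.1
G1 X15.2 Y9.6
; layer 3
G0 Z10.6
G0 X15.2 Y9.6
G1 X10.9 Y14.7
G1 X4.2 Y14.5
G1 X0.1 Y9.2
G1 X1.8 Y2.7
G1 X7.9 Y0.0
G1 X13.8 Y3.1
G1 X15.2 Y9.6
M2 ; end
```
solid part
  facet normal 0.0000 0.0000 -1.0000
    outer loop
      vertex 4.2 14.5 0.0
      vertex 10.9 14.7 0.0
      vertex 15.2 9.6 0.0
    endloop
  endfacet
  facet normal 0.0000 0.0000 -1.0000
    outer loop
      vertex 0.1 9.2 0.0
      vertex 4.2 14.5 0.0
      vertex 15.2 9.6 0.0
    endloop
  endfacet
  facet normal 0.0000 0.0000 -1.0000
    outer loop
      vertex 1.8 2.7 0.0
      vertex 0.1 9.2 0.0
      vertex 15.2 9.6 0.0
    endloop
  endfacet
  facet normal 0.0000 0.0000 -1.0000
    outer loop
      vertex 7.9 0.0 0.0
      vertex 1.8 2.7 0.0
      vertex 15.2 9.6 0.0
    endloop
  endfacet
  facet normal 0.0000 0.0000 -1.0000
    outer loop
      vertex 13.8 3.1 0.0
      vertex 7.9 0.0 0.0
      vertex 15.2 9.6 0.0
    endloop
  endfacet
  facet normal 0.0000 0.0000 1.0000
    outer loop
      vertex 15.2 9.6 10.6
      vertex 10.9 14.7 10.6
      vertex 4.2 14.5 10.6
    endloop
  endfacet
  facet normal 0.0000 0.0000 1.0000
    outer loop
      vertex 15.2 9.6 10.6
      vertex 4.2 14.5 10.6
      vertex 0.1 9.2 10.6
    endloop
  endfacet
  facet normal 0.0000 0.0000 1.0000
    outer loop
      vertex 15.2 9.6 10.6
      vertex 0.1 9.2 10.6
      vertex 1.8 2.7 10.6
    endloop
  endfacet
  facet normal 0.0000 0.0000 1.0000
    outer loop
      vertex 15.2 9.6 10.6
      vertex 1.8 2.7 10.6
      vertex 7.9 0.0 10.6
    endloop
  endfacet
  facet normal 0.0000 0.0000 1.0000
    outer loop
      vertex 15.2 9.6 10.6
      vertex 7.9 0.0 10.6
      vertex 13.8 3.1 10.6
    endloop
  endfacet
  facet normal 0.7645 0.6446 0.0000
    outer loop
      vertex 15.2 9.6 0.0
      vertex 10.9 14.7 0.0
      vertex 10.9 14.7 10.6
    endloop
  endfacet
  facet normal 0.7645 0.6446 0.0000
    outer loop
      vertex 15.2 9.6 0.0
      vertex 10.9 14.7 10.6
      vertex 15.2 9.6 10.6
    endloop
  endfacet
  facet normal -0.0298 0.9996 0.0000
    outer loop
      vertex 10.9 14.7 0.0
      vertex 4.2 14.5 0.0
      vertex 4.2 14.5 10.6
    endloop
  endfacet
  facet normal -0.0298 0.9996 0.0000
    outer loop
      vertex 10.9 14.7 0.0
      vertex 4.2 14.5 10.6
      vertex 10.9 14.7 10.6
    endloop
  endfacet
  facet normal -0.7910 0.6119 0.0000
    outer loop
      vertex 4.2 14.5 0.0
      vertex 0.1 9.2 0.0
      vertex 0.1 9.2 10.6
    endloop
  endfacet
  facet normal -0.7910 0.6119 0.0000
    outer loop
      vertex 4.2 14.5 0.0
      vertex 0.1 9.2 10.6
      vertex 4.2 14.5 10.6
    endloop
  endfacet
  facet normal -0.9675 -0.2530 0.0000
    outer loop
      vertex 0.1 9.2 0.0
      vertex 1.8 2.7 0.0
      vertex 1.8 2.7 10.6
    endloop
  endfacet
  facet normal -0.9675 -0.2530 0.0000
    outer loop
      vertex 0.1 9.2 0.0
      vertex 1.8 2.7 10.6
      vertex 0.1 9.2 10.6
    endloop
  endfacet
  facet normal -0.4047 -0.9144 0.0000
    outer loop
      vertex 1.8 2.7 0.0
      vertex 7.9 0.0 0.0
      vertex 7.9 0.0 10.6
    endloop
  endfacet
  facet normal -0.4047 -0.9144 0.0000
    outer loop
      vertex 1.8 2.7 0.0
      vertex 7.9 0.0 10.6
      vertex 1.8 2.7 10.6
    endloop
  endfacet
  facet normal 0.4651 -0.8852 0.0000
    outer loop
      vertex 7.9 0.0 0.0
      vertex 13.8 3.1 0.0
      vertex 13.8 3.1 10.6
    endloop
  endfacet
  facet normal 0.4651 -0.8852 0.0000
    outer loop
      vertex 7.9 0.0 0.0
      vertex 13.8 3.1 10.6
      vertex 7.9 0.0 10.6
    endloop
  endfacet
  facet normal 0.9776 -0.2106 0.0000
    outer loop
      vertex 13.8 3.1 0.0
      vertex 15.2 9.6 0.0
      vertex 15.2 9.6 10.6
    endloop
  endfacet
  facet normal 0.9776 -0.2106 0.0000
    outer loop
      vertex 13.8 3.1 0.0
      vertex 15.2 9.6 10.6
      vertex 13.8 3.1 10.6
    endloop
  endfacet
endsolid part

The G0 Z moves step by Δz≈3.5 mm. Every layer's G1 loop is the same polygon, so the solid is a straight extrusion of it from z=0 to z≈10.6. Closing with flat bottom and top caps and triangulating gives 24 facets — a regular 7-sided prism (a cylinder approximated with 7 flat sides), circumscribed radius ≈ 7.7 mm, height ≈ 10.6 mm.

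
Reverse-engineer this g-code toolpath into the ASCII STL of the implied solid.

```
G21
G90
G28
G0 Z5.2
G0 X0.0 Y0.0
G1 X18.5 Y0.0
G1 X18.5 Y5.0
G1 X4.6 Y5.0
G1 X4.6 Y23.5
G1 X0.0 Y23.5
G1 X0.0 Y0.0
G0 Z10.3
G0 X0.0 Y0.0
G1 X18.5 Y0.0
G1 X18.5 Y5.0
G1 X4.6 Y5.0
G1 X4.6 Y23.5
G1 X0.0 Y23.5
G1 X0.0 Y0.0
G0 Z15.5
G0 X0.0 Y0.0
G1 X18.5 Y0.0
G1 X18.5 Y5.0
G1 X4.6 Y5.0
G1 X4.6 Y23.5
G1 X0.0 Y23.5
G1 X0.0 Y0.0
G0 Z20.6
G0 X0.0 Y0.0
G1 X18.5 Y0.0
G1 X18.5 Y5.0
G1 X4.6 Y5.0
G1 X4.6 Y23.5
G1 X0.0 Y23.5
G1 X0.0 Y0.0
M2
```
solid part
  facet normal 0.0000 0.0000 -1.0000
    outer loop
      vertex 18.5 5.0 0.0
      vertex 18.5 0.0 0.0
      vertex 0.0 0.0 0.0
    endloop
  endfacet
  facet normal 0.0000 0.0000 -1.0000
    outer loop
      vertex 4.6 5.0 0.0
      vertex 18.5 5.0 0.0
      vertex 0.0 0.0 0.0
    endloop
  endfacet
  facet normal 0.0000 0.0000 -1.0000
    outer loop
      vertex 4.6 23.5 0.0
      vertex 4.6 5.0 0.0
      vertex 0.0 0.0 0.0
    endloop
  endfacet
  facet normal 0.0000 0.0000 -1.0000
    outer loop
      vertex 0.0 23.5 0.0
      vertex 4.6 23.5 0.0
      vertex 0.0 0.0 0.0
    endloop
  endfacet
  facet normal 0.0000 0.0000 1.0000
    outer loop
      vertex 0.0 0.0 20.6
      vertex 18.5 0.0 20.6
      vertex 18.5 5.0 20.6
    endloop
  endfacet
  facet normal 0.0000 0.0000 1.0000
    outer loop
      vertex 0.0 0.0 20.6
      vertex 18.5 5.0 20.6
      vertex 4.6 5.0 20.6
    endloop
  endfacet
  facet normal 0.0000 0.0000 1.0000
    outer loop
      vertex 0.0 0.0 20.6
      vertex 4.6 5.0 20.6
      vertex 4.6 23.5 20.6
    endloop
  endfacet
  facet normal 0.0000 0.0000 1.0000
    outer loop
      vertex 0.0 0.0 20.6
      vertex 4.6 23.5 20.6
      vertex 0.0 23.5 20.6
    endloop
  endfacet
  facet normal 0.0000 -1.0000 0.0000
    outer loop
      vertex 0.0 0.0 0.0
      vertex 18.5 0.0 0.0
      vertex 18.5 0.0 20.6
    endloop
  endfacet
  facet normal 0.0000 -1.0000 0.0000
    outer loop
      vertex 0.0 0.0 0.0
      vertex 18.5 0.0 20.6
      vertex 0.0 0.0 20.6
    endloop
  endfacet
  facet normal 1.0000 0.0000 0.0000
    outer loop
      vertex 18.5 0.0 0.0
      vertex 18.5 5.0 0.0
      vertex 18.5 5.0 20.6
    endloop
  endfacet
  facet normal 1.0000 0.0000 0.0000
    outer loop
      vertex 18.5 0.0 0.0
      vertex 18.5 5.0 20.6
      vertex 18.5 0.0 20.6
    endloop
  endfacet
  facet normal 0.0000 1.0000 0.0000
    outer loop
      vertex 18.5 5.0 0.0
      vertex 4.6 5.0 0.0
      vertex 4.6 5.0 20.6
    endloop
  endfacet
  facet normal 0.0000 1.0000 0.0000
    outer loop
      vertex 18.5 5.0 0.0
      vertex 4.6 5.0 20.6
      vertex 18.5 5.0 20.6
    endloop
  endfacet
  facet normal 1.0000 0.0000 0.0000
    outer loop
      vertex 4.6 5.0 0.0
      vertex 4.6 23.5 0.0
      vertex 4.6 23.5 20.6
    endloop
  endfacet
  facet normal 1.0000 0.0000 0.0000
    outer loop
      vertex 4.6 5.0 0.0
      vertex 4.6 23.5 20.6
      vertex 4.6 5.0 20.6
    endloop
  endfacet
  facet normal 0.0000 1.0000 0.0000
    outer loop
      vertex 4.6 23.5 0.0
      vertex 0.0 23.5 0.0
      vertex 0.0 23.5 20.6
    endloop
  endfacet
  facet normal 0.0000 1.0000 0.0000
    outer loop
      vertex 4.6 23.5 0.0
      vertex 0.0 23.5 20.6
      vertex 4.6 23.5 20.6
    endloop
  endfacet
  facet normal -1.0000 0.0000 0.0000
    outer loop
      vertex 0.0 23.5 0.0
      vertex 0.0 0.0 0.0
      vertex 0.0 0.0 20.6
    endloop
  endfacet
  facet normal -1.0000 0.0000 0.0000
    outer loop
      vertex 0.0 23.5 0.0
      vertex 0.0 0.0 20.6
      vertex 0.0 23.5 20.6
    endloop
  endfacet
endsolid part

The G0 Z moves step by Δz≈5.2 mm. Every layer's G1 loop is the same polygon, so the solid is a straight extrusion of it from z=0 to z≈20.6. Closing with flat bottom and top caps and triangulating gives 20 facets — an L-shaped prism: outer 18.5 × 23.5 mm, arm thicknesses ≈ 5 mm (horizontal) and 4.6 mm (vertical), extruded 20.6 mm in z.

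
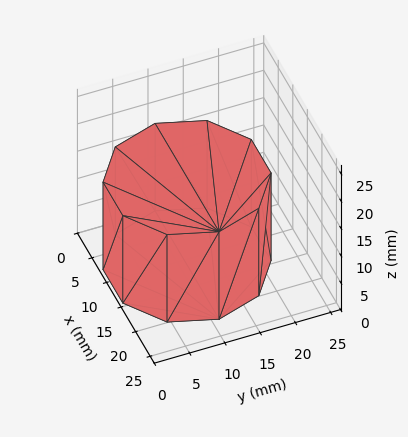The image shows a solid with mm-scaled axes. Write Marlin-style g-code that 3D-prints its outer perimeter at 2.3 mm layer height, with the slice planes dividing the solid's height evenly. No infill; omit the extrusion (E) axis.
Reading the render: the shape is a regular 10-sided prism (a cylinder approximated with 10 flat sides), circumscribed radius ≈ 11 mm, height ≈ 16 mm (dimensions read to the nearest mm from the axis ticks). For the g-code, the solid's height is divided into equal slices at the stated Δz and each level perimeter traced with G1 moves after a G0 lift.

; perimeter-only toolpath
G21 ; units = mm
G90 ; absolute positioning
G28 ; home
; layer 1
G0 Z2.3
G0 X22.0 Y11.0
G1 X19.9 Y17.5
G1 X14.4 Y21.5
G1 X7.6 Y21.5
G1 X2.1 Y17.5
G1 X0.0 Y11.0
G1 X2.1 Y4.5
G1 X7.6 Y0.5
G1 X14.4 Y0.5
G1 X19.9 Y4.5
G1 X22.0 Y11.0
; layer 2
G0 Z4.6
G0 X22.0 Y11.0
G1 X19.9 Y17.5
G1 X14.4 Y21.5
G1 X7.6 Y21.5
G1 X2.1 Y17.5
G1 X0.0 Y11.0
G1 X2.1 Y4.5
G1 X7.6 Y0.5
G1 X14.4 Y0.5
G1 X19.9 Y4.5
G1 X22.0 Y11.0
; layer 3
G0 Z6.9
G0 X22.0 Y11.0
G1 X19.9 Y17.5
G1 X14.4 Y21.5
G1 X7.6 Y21.5
G1 X2.1 Y17.5
G1 X0.0 Y11.0
G1 X2.1 Y4.5
G1 X7.6 Y0.5
G1 X14.4 Y0.5
G1 X19.9 Y4.5
G1 X22.0 Y11.0
; layer 4
G0 Z9.1
G0 X22.0 Y11.0
G1 X19.9 Y17.5
G1 X14.4 Y21.5
G1 X7.6 Y21.5
G1 X2.1 Y17.5
G1 X0.0 Y11.0
G1 X2.1 Y4.5
G1 X7.6 Y0.5
G1 X14.4 Y0.5
G1 X19.9 Y4.5
G1 X22.0 Y11.0
; layer 5
G0 Z11.4
G0 X22.0 Y11.0
G1 X19.9 Y17.5
G1 X14.4 Y21.5
G1 X7.6 Y21.5
G1 X2.1 Y17.5
G1 X0.0 Y11.0
G1 X2.1 Y4.5
G1 X7.6 Y0.5
G1 X14.4 Y0.5
G1 X19.9 Y4.5
G1 X22.0 Y11.0
; layer 6
G0 Z13.7
G0 X22.0 Y11.0
G1 X19.9 Y17.5
G1 X14.4 Y21.5
G1 X7.6 Y21.5
G1 X2.1 Y17.5
G1 X0.0 Y11.0
G1 X2.1 Y4.5
G1 X7.6 Y0.5
G1 X14.4 Y0.5
G1 X19.9 Y4.5
G1 X22.0 Y11.0
; layer 7
G0 Z16.0
G0 X22.0 Y11.0
G1 X19.9 Y17.5
G1 X14.4 Y21.5
G1 X7.6 Y21.5
G1 X2.1 Y17.5
G1 X0.0 Y11.0
G1 X2.1 Y4.5
G1 X7.6 Y0.5
G1 X14.4 Y0.5
G1 X19.9 Y4.5
G1 X22.0 Y11.0
M2 ; end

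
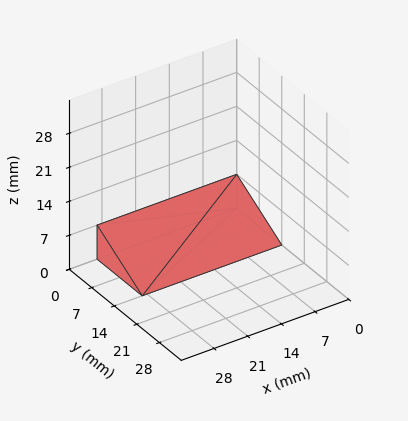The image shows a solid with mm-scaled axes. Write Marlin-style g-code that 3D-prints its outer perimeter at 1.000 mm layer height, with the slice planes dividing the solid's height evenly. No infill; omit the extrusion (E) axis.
Reading the render: the shape is a wedge (ramp): 29 × 14 mm base, rising to 7 mm along the y=0 edge and sloping linearly to z=0 at y=14 (dimensions read to the nearest mm from the axis ticks). For the g-code, the solid's height is divided into equal slices at the stated Δz and each level perimeter traced with G1 moves after a G0 lift.

; perimeter-only toolpath
G21 ; units = mm
G90 ; absolute positioning
G28 ; home
; layer 1
G0 Z1.000
G0 X0.000 Y0.000
G1 X29.000 Y0.000
G1 X29.000 Y12.000
G1 X0.000 Y12.000
G1 X0.000 Y0.000
; layer 2
G0 Z2.000
G0 X0.000 Y0.000
G1 X29.000 Y0.000
G1 X29.000 Y10.000
G1 X0.000 Y10.000
G1 X0.000 Y0.000
; layer 3
G0 Z3.000
G0 X0.000 Y0.000
G1 X29.000 Y0.000
G1 X29.000 Y8.000
G1 X0.000 Y8.000
G1 X0.000 Y0.000
; layer 4
G0 Z4.000
G0 X0.000 Y0.000
G1 X29.000 Y0.000
G1 X29.000 Y6.000
G1 X0.000 Y6.000
G1 X0.000 Y0.000
; layer 5
G0 Z5.000
G0 X0.000 Y0.000
G1 X29.000 Y0.000
G1 X29.000 Y4.000
G1 X0.000 Y4.000
G1 X0.000 Y0.000
; layer 6
G0 Z6.000
G0 X0.000 Y0.000
G1 X29.000 Y0.000
G1 X29.000 Y2.000
G1 X0.000 Y2.000
G1 X0.000 Y0.000
M2 ; end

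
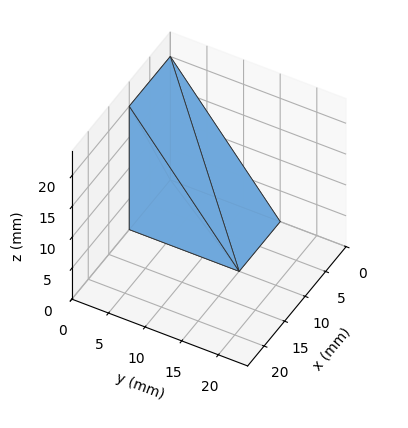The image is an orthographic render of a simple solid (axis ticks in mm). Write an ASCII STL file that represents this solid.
Reading the render: the shape is a wedge (ramp): 10 × 15 mm base, rising to 20 mm along the y=0 edge and sloping linearly to z=0 at y=15 (dimensions read to the nearest mm from the axis ticks). For the STL, each face is triangulated and given an outward normal.

solid part
  facet normal 0.0000 0.0000 -1.0000
    outer loop
      vertex 10.0 15.0 0.0
      vertex 10.0 0.0 0.0
      vertex 0.0 0.0 0.0
    endloop
  endfacet
  facet normal 0.0000 0.0000 -1.0000
    outer loop
      vertex 0.0 15.0 0.0
      vertex 10.0 15.0 0.0
      vertex 0.0 0.0 0.0
    endloop
  endfacet
  facet normal 0.0000 -1.0000 0.0000
    outer loop
      vertex 0.0 0.0 0.0
      vertex 10.0 0.0 0.0
      vertex 10.0 0.0 20.0
    endloop
  endfacet
  facet normal 0.0000 -1.0000 0.0000
    outer loop
      vertex 0.0 0.0 0.0
      vertex 10.0 0.0 20.0
      vertex 0.0 0.0 20.0
    endloop
  endfacet
  facet normal 0.0000 0.8000 0.6000
    outer loop
      vertex 0.0 0.0 20.0
      vertex 10.0 0.0 20.0
      vertex 10.0 15.0 0.0
    endloop
  endfacet
  facet normal 0.0000 0.8000 0.6000
    outer loop
      vertex 0.0 0.0 20.0
      vertex 10.0 15.0 0.0
      vertex 0.0 15.0 0.0
    endloop
  endfacet
  facet normal -1.0000 0.0000 0.0000
    outer loop
      vertex 0.0 0.0 20.0
      vertex 0.0 15.0 0.0
      vertex 0.0 0.0 0.0
    endloop
  endfacet
  facet normal 1.0000 0.0000 0.0000
    outer loop
      vertex 10.0 0.0 0.0
      vertex 10.0 15.0 0.0
      vertex 10.0 0.0 20.0
    endloop
  endfacet
endsolid part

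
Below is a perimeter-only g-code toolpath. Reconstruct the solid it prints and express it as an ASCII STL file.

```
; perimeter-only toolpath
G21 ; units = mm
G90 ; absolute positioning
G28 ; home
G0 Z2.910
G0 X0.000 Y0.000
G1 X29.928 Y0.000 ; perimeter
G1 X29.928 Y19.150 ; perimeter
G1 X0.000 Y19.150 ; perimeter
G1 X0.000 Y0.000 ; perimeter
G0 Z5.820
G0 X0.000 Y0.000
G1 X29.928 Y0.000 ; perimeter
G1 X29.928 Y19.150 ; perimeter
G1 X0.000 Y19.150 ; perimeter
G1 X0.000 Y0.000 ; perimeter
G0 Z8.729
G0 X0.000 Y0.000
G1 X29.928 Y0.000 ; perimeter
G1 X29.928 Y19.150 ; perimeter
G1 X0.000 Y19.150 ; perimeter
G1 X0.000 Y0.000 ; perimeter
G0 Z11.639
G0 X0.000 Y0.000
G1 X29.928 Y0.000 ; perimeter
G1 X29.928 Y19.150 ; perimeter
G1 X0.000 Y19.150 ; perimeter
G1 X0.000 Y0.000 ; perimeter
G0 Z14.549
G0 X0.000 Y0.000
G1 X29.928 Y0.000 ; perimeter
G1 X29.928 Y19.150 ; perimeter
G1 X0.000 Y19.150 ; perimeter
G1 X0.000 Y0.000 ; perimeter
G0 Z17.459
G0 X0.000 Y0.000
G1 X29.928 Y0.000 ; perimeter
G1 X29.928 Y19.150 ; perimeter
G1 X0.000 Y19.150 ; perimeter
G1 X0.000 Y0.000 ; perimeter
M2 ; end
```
solid part
  facet normal 0.0000 0.0000 -1.0000
    outer loop
      vertex 29.928 19.150 0.000
      vertex 29.928 0.000 0.000
      vertex 0.000 0.000 0.000
    endloop
  endfacet
  facet normal 0.0000 0.0000 -1.0000
    outer loop
      vertex 0.000 19.150 0.000
      vertex 29.928 19.150 0.000
      vertex 0.000 0.000 0.000
    endloop
  endfacet
  facet normal 0.0000 0.0000 1.0000
    outer loop
      vertex 0.000 0.000 17.459
      vertex 29.928 0.000 17.459
      vertex 29.928 19.150 17.459
    endloop
  endfacet
  facet normal 0.0000 0.0000 1.0000
    outer loop
      vertex 0.000 0.000 17.459
      vertex 29.928 19.150 17.459
      vertex 0.000 19.150 17.459
    endloop
  endfacet
  facet normal 0.0000 -1.0000 0.0000
    outer loop
      vertex 0.000 0.000 0.000
      vertex 29.928 0.000 0.000
      vertex 29.928 0.000 17.459
    endloop
  endfacet
  facet normal 0.0000 -1.0000 0.0000
    outer loop
      vertex 0.000 0.000 0.000
      vertex 29.928 0.000 17.459
      vertex 0.000 0.000 17.459
    endloop
  endfacet
  facet normal 0.0000 1.0000 0.0000
    outer loop
      vertex 29.928 19.150 17.459
      vertex 29.928 19.150 0.000
      vertex 0.000 19.150 0.000
    endloop
  endfacet
  facet normal 0.0000 1.0000 0.0000
    outer loop
      vertex 0.000 19.150 17.459
      vertex 29.928 19.150 17.459
      vertex 0.000 19.150 0.000
    endloop
  endfacet
  facet normal -1.0000 0.0000 0.0000
    outer loop
      vertex 0.000 19.150 17.459
      vertex 0.000 19.150 0.000
      vertex 0.000 0.000 0.000
    endloop
  endfacet
  facet normal -1.0000 0.0000 0.0000
    outer loop
      vertex 0.000 0.000 17.459
      vertex 0.000 19.150 17.459
      vertex 0.000 0.000 0.000
    endloop
  endfacet
  facet normal 1.0000 0.0000 0.0000
    outer loop
      vertex 29.928 0.000 0.000
      vertex 29.928 19.150 0.000
      vertex 29.928 19.150 17.459
    endloop
  endfacet
  facet normal 1.0000 0.0000 0.0000
    outer loop
      vertex 29.928 0.000 0.000
      vertex 29.928 19.150 17.459
      vertex 29.928 0.000 17.459
    endloop
  endfacet
endsolid part

The G0 Z moves step by Δz≈2.910 mm. Every layer's G1 loop is the same polygon, so the solid is a straight extrusion of it from z=0 to z≈17.5. Closing with flat bottom and top caps and triangulating gives 12 facets — a rectangular box, roughly 29.9 × 19.1 mm footprint and 17.5 mm tall.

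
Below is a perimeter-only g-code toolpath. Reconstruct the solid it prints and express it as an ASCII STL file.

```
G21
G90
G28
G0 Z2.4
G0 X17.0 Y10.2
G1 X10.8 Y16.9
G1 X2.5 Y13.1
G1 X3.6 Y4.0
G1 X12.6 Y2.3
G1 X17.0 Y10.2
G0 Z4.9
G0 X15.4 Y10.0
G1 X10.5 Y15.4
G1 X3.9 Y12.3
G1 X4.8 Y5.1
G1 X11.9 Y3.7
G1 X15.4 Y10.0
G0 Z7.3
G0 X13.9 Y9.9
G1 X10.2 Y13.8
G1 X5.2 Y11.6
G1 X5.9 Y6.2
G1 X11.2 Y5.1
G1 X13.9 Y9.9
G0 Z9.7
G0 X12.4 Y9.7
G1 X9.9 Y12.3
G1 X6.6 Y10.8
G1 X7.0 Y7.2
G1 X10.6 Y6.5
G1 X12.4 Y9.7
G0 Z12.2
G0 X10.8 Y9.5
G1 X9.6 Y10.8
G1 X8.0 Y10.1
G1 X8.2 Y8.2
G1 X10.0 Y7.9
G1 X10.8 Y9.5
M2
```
solid part
  facet normal 0.0000 0.0000 -1.0000
    outer loop
      vertex 1.2 13.8 0.0
      vertex 11.1 18.4 0.0
      vertex 18.5 10.4 0.0
    endloop
  endfacet
  facet normal 0.0000 0.0000 -1.0000
    outer loop
      vertex 2.5 3.0 0.0
      vertex 1.2 13.8 0.0
      vertex 18.5 10.4 0.0
    endloop
  endfacet
  facet normal 0.0000 0.0000 -1.0000
    outer loop
      vertex 13.2 0.9 0.0
      vertex 2.5 3.0 0.0
      vertex 18.5 10.4 0.0
    endloop
  endfacet
  facet normal 0.6530 0.6040 0.4570
    outer loop
      vertex 18.5 10.4 0.0
      vertex 11.1 18.4 0.0
      vertex 9.3 9.3 14.6
    endloop
  endfacet
  facet normal -0.3749 0.8068 0.4567
    outer loop
      vertex 11.1 18.4 0.0
      vertex 1.2 13.8 0.0
      vertex 9.3 9.3 14.6
    endloop
  endfacet
  facet normal -0.8830 -0.1063 0.4571
    outer loop
      vertex 1.2 13.8 0.0
      vertex 2.5 3.0 0.0
      vertex 9.3 9.3 14.6
    endloop
  endfacet
  facet normal -0.1713 -0.8731 0.4565
    outer loop
      vertex 2.5 3.0 0.0
      vertex 13.2 0.9 0.0
      vertex 9.3 9.3 14.6
    endloop
  endfacet
  facet normal 0.7768 -0.4334 0.4569
    outer loop
      vertex 13.2 0.9 0.0
      vertex 18.5 10.4 0.0
      vertex 9.3 9.3 14.6
    endloop
  endfacet
endsolid part

The G0 Z moves step by Δz≈2.4 mm. The G1 loops shrink linearly with z, so the solid tapers from its base footprint up to z≈14.6. Closing with a flat bottom cap and the tapered top and triangulating gives 8 facets — a regular 5-sided pyramid, base circumscribed radius ≈ 9.3 mm, apex at z ≈ 14.6 mm.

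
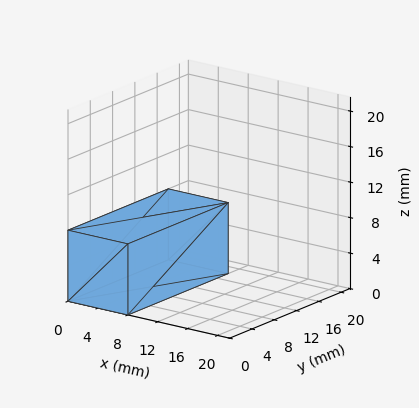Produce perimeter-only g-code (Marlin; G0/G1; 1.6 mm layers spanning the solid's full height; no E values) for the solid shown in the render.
Reading the render: the shape is a rectangular box, roughly 8 × 18 mm footprint and 8 mm tall (dimensions read to the nearest mm from the axis ticks). For the g-code, the solid's height is divided into equal slices at the stated Δz and each level perimeter traced with G1 moves after a G0 lift.

; perimeter-only toolpath
G21 ; units = mm
G90 ; absolute positioning
G28 ; home
; layer 1
G0 Z1.6
G0 X0.0 Y0.0
G1 X8.0 Y0.0
G1 X8.0 Y18.0
G1 X0.0 Y18.0
G1 X0.0 Y0.0
; layer 2
G0 Z3.2
G0 X0.0 Y0.0
G1 X8.0 Y0.0
G1 X8.0 Y18.0
G1 X0.0 Y18.0
G1 X0.0 Y0.0
; layer 3
G0 Z4.8
G0 X0.0 Y0.0
G1 X8.0 Y0.0
G1 X8.0 Y18.0
G1 X0.0 Y18.0
G1 X0.0 Y0.0
; layer 4
G0 Z6.4
G0 X0.0 Y0.0
G1 X8.0 Y0.0
G1 X8.0 Y18.0
G1 X0.0 Y18.0
G1 X0.0 Y0.0
; layer 5
G0 Z8.0
G0 X0.0 Y0.0
G1 X8.0 Y0.0
G1 X8.0 Y18.0
G1 X0.0 Y18.0
G1 X0.0 Y0.0
M2 ; end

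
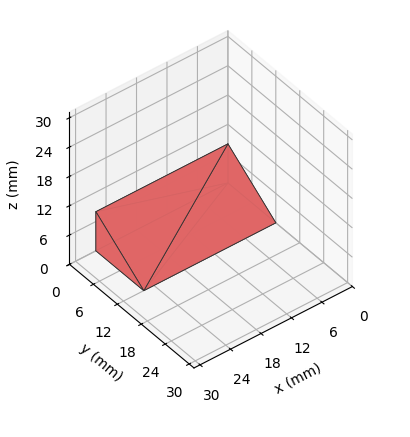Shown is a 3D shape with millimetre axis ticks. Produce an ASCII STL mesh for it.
Reading the render: the shape is a wedge (ramp): 26 × 12 mm base, rising to 8 mm along the y=0 edge and sloping linearly to z=0 at y=12 (dimensions read to the nearest mm from the axis ticks). For the STL, each face is triangulated and given an outward normal.

solid part
  facet normal 0.0000 0.0000 -1.0000
    outer loop
      vertex 26.000 12.000 0.000
      vertex 26.000 0.000 0.000
      vertex 0.000 0.000 0.000
    endloop
  endfacet
  facet normal 0.0000 0.0000 -1.0000
    outer loop
      vertex 0.000 12.000 0.000
      vertex 26.000 12.000 0.000
      vertex 0.000 0.000 0.000
    endloop
  endfacet
  facet normal 0.0000 -1.0000 0.0000
    outer loop
      vertex 0.000 0.000 0.000
      vertex 26.000 0.000 0.000
      vertex 26.000 0.000 8.000
    endloop
  endfacet
  facet normal 0.0000 -1.0000 0.0000
    outer loop
      vertex 0.000 0.000 0.000
      vertex 26.000 0.000 8.000
      vertex 0.000 0.000 8.000
    endloop
  endfacet
  facet normal 0.0000 0.5547 0.8321
    outer loop
      vertex 0.000 0.000 8.000
      vertex 26.000 0.000 8.000
      vertex 26.000 12.000 0.000
    endloop
  endfacet
  facet normal 0.0000 0.5547 0.8321
    outer loop
      vertex 0.000 0.000 8.000
      vertex 26.000 12.000 0.000
      vertex 0.000 12.000 0.000
    endloop
  endfacet
  facet normal -1.0000 0.0000 0.0000
    outer loop
      vertex 0.000 0.000 8.000
      vertex 0.000 12.000 0.000
      vertex 0.000 0.000 0.000
    endloop
  endfacet
  facet normal 1.0000 0.0000 0.0000
    outer loop
      vertex 26.000 0.000 0.000
      vertex 26.000 12.000 0.000
      vertex 26.000 0.000 8.000
    endloop
  endfacet
endsolid part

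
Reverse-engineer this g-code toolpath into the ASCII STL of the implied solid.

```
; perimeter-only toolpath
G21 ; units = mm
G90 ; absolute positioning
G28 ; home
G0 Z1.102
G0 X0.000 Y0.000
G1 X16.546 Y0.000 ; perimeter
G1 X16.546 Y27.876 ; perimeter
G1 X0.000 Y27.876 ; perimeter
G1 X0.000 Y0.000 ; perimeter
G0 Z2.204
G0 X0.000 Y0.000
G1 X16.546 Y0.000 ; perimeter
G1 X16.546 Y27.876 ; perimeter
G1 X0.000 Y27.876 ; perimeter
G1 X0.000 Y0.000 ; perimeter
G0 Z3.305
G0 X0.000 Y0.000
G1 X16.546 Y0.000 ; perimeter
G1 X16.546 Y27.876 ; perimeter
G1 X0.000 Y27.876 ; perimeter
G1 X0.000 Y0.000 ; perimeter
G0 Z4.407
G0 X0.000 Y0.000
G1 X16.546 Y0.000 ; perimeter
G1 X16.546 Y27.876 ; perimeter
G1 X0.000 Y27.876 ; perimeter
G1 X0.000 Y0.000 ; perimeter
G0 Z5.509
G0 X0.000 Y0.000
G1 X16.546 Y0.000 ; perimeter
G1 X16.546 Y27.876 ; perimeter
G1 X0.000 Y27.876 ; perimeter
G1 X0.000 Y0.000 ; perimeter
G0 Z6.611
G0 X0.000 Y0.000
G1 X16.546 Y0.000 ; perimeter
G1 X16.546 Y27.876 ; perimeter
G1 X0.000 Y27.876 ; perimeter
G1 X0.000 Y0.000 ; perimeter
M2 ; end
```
solid part
  facet normal 0.0000 0.0000 -1.0000
    outer loop
      vertex 16.546 27.876 0.000
      vertex 16.546 0.000 0.000
      vertex 0.000 0.000 0.000
    endloop
  endfacet
  facet normal 0.0000 0.0000 -1.0000
    outer loop
      vertex 0.000 27.876 0.000
      vertex 16.546 27.876 0.000
      vertex 0.000 0.000 0.000
    endloop
  endfacet
  facet normal 0.0000 0.0000 1.0000
    outer loop
      vertex 0.000 0.000 6.611
      vertex 16.546 0.000 6.611
      vertex 16.546 27.876 6.611
    endloop
  endfacet
  facet normal 0.0000 0.0000 1.0000
    outer loop
      vertex 0.000 0.000 6.611
      vertex 16.546 27.876 6.611
      vertex 0.000 27.876 6.611
    endloop
  endfacet
  facet normal 0.0000 -1.0000 0.0000
    outer loop
      vertex 0.000 0.000 0.000
      vertex 16.546 0.000 0.000
      vertex 16.546 0.000 6.611
    endloop
  endfacet
  facet normal 0.0000 -1.0000 0.0000
    outer loop
      vertex 0.000 0.000 0.000
      vertex 16.546 0.000 6.611
      vertex 0.000 0.000 6.611
    endloop
  endfacet
  facet normal 0.0000 1.0000 0.0000
    outer loop
      vertex 16.546 27.876 6.611
      vertex 16.546 27.876 0.000
      vertex 0.000 27.876 0.000
    endloop
  endfacet
  facet normal 0.0000 1.0000 0.0000
    outer loop
      vertex 0.000 27.876 6.611
      vertex 16.546 27.876 6.611
      vertex 0.000 27.876 0.000
    endloop
  endfacet
  facet normal -1.0000 0.0000 0.0000
    outer loop
      vertex 0.000 27.876 6.611
      vertex 0.000 27.876 0.000
      vertex 0.000 0.000 0.000
    endloop
  endfacet
  facet normal -1.0000 0.0000 0.0000
    outer loop
      vertex 0.000 0.000 6.611
      vertex 0.000 27.876 6.611
      vertex 0.000 0.000 0.000
    endloop
  endfacet
  facet normal 1.0000 0.0000 0.0000
    outer loop
      vertex 16.546 0.000 0.000
      vertex 16.546 27.876 0.000
      vertex 16.546 27.876 6.611
    endloop
  endfacet
  facet normal 1.0000 0.0000 0.0000
    outer loop
      vertex 16.546 0.000 0.000
      vertex 16.546 27.876 6.611
      vertex 16.546 0.000 6.611
    endloop
  endfacet
endsolid part

The G0 Z moves step by Δz≈1.102 mm. Every layer's G1 loop is the same polygon, so the solid is a straight extrusion of it from z=0 to z≈6.61. Closing with flat bottom and top caps and triangulating gives 12 facets — a rectangular box, roughly 16.5 × 27.9 mm footprint and 6.61 mm tall.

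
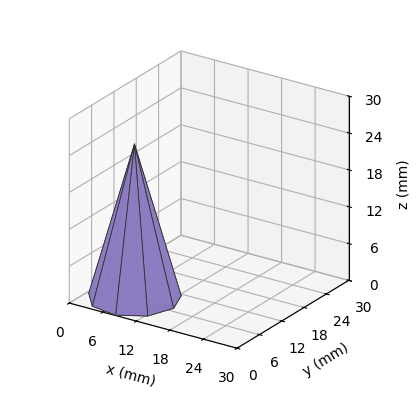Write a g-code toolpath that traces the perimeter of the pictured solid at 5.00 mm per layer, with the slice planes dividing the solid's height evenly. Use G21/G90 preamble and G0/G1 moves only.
Reading the render: the shape is a regular 9-sided pyramid, base circumscribed radius ≈ 7 mm, apex at z ≈ 25 mm (dimensions read to the nearest mm from the axis ticks). For the g-code, the solid's height is divided into equal slices at the stated Δz and each level perimeter traced with G1 moves after a G0 lift.

; perimeter-only toolpath
G21 ; units = mm
G90 ; absolute positioning
G28 ; home
; layer 1
G0 Z5.00
G0 X12.60 Y7.00
G1 X11.29 Y10.60
G1 X7.98 Y12.51
G1 X4.20 Y11.85
G1 X1.74 Y8.91
G1 X1.74 Y5.09
G1 X4.20 Y2.15
G1 X7.98 Y1.49
G1 X11.29 Y3.40
G1 X12.60 Y7.00
; layer 2
G0 Z10.00
G0 X11.20 Y7.00
G1 X10.22 Y9.70
G1 X7.73 Y11.13
G1 X4.90 Y10.64
G1 X3.05 Y8.43
G1 X3.05 Y5.57
G1 X4.90 Y3.36
G1 X7.73 Y2.87
G1 X10.22 Y4.30
G1 X11.20 Y7.00
; layer 3
G0 Z15.00
G0 X9.80 Y7.00
G1 X9.14 Y8.80
G1 X7.49 Y9.76
G1 X5.60 Y9.42
G1 X4.37 Y7.96
G1 X4.37 Y6.04
G1 X5.60 Y4.58
G1 X7.49 Y4.24
G1 X9.14 Y5.20
G1 X9.80 Y7.00
; layer 4
G0 Z20.00
G0 X8.40 Y7.00
G1 X8.07 Y7.90
G1 X7.24 Y8.38
G1 X6.30 Y8.21
G1 X5.68 Y7.48
G1 X5.68 Y6.52
G1 X6.30 Y5.79
G1 X7.24 Y5.62
G1 X8.07 Y6.10
G1 X8.40 Y7.00
M2 ; end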